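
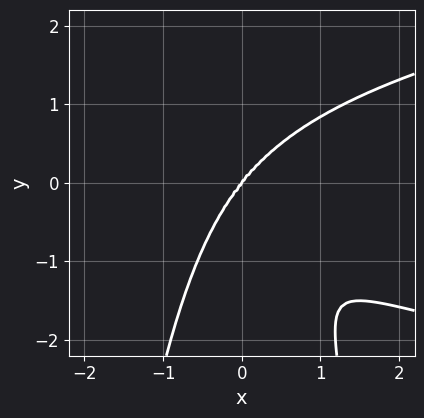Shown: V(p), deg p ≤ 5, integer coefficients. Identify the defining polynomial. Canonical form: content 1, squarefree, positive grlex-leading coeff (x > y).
deg p = 4. A generic line meets the curve in up to 4 points.
Reading off the gridlines: one y-axis crossing is at y = 0; one x-axis crossing is at x = 0.
Putting this together gives p.

2*x^2*y^2 - 2*x^3 + y^3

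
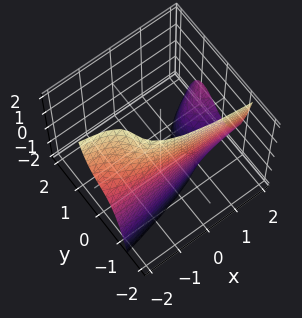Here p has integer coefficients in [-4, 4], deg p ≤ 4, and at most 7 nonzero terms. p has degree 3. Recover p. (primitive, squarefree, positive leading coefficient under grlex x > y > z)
First, degree: no degree-2 surface has this shape, so deg p = 3.
Next, against the integer gridlines: no x-intercept at any integer in the box; the surface avoids every integer z-axis point in the box.
Finally, the integer polynomial consistent with all of this is the stated p.

x*y^2 - 3*y^3 + x*y - x*z - 2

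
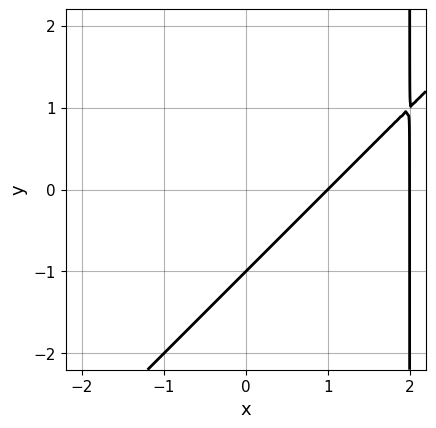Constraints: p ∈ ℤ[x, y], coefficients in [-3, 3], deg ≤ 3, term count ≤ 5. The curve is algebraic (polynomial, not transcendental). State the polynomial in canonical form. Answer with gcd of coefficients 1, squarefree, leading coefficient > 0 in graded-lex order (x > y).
(a) deg p = 2.
(b) From the visible intercepts: the x-axis gridline crossings are at x ∈ {1, 2}; it crosses the y-axis at the gridline y = -1.
(c) Fitting integer coefficients to these (and the overall shape) gives p.

x^2 - x*y - 3*x + 2*y + 2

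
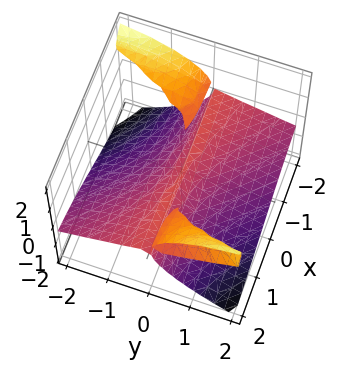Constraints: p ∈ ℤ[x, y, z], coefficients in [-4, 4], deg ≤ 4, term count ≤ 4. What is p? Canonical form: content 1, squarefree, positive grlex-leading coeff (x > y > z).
3*x*y*z - 3*z^3 - 2*y^2

First, I count 3 distinct pieces. They look like related sheets of one shape, so recover p as a whole.
Next, degree: a generic line meets the surface in up to 3 points, so deg p = 3.
Then, observable constraints: it crosses the y-axis at the gridline y = 0; the visible x-axis segment lies entirely on the surface.
Finally, matching integer coefficients to the picture gives p.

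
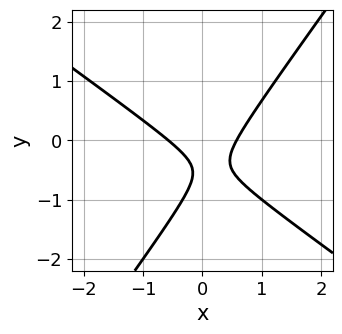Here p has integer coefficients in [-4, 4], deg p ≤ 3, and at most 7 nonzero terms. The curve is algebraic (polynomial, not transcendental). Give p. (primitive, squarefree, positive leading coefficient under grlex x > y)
3*x^2 + 2*x*y - 3*y^2 - 3*y - 1

1. Degree: no degree-1 curve has this shape, so deg p = 2.
2. Checking where it meets the axes: no y-intercept at any integer in the box.
3. Fitting integer coefficients to these (and the overall shape) gives p.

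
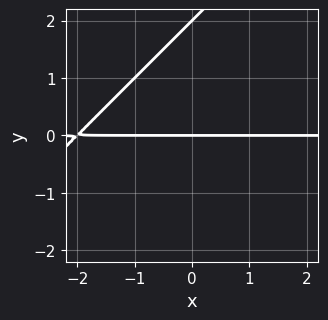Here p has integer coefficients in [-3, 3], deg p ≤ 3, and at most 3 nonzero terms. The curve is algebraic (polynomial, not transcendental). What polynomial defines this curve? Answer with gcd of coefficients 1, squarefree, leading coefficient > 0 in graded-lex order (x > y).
x*y - y^2 + 2*y

1. The degree is 2 — no degree-1 curve has this shape.
2. Against the integer gridlines: among the integer gridlines, it crosses the y-axis at y ∈ {0, 2}; the visible x-axis segment lies entirely on the curve.
3. Putting this together gives p.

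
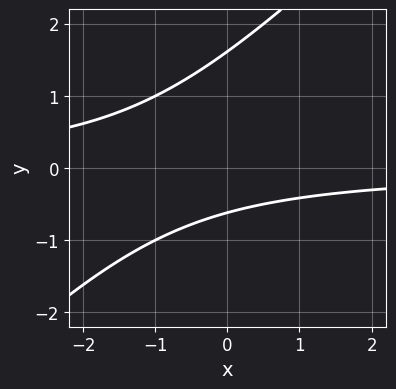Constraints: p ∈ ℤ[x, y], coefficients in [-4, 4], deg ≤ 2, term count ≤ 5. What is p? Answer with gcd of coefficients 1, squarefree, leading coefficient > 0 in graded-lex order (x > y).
x*y - y^2 + y + 1

Degree: no degree-1 curve has this shape, so deg p = 2.
Observable constraints: the curve avoids every integer x-axis point in the box.
These observations pin down the coefficients.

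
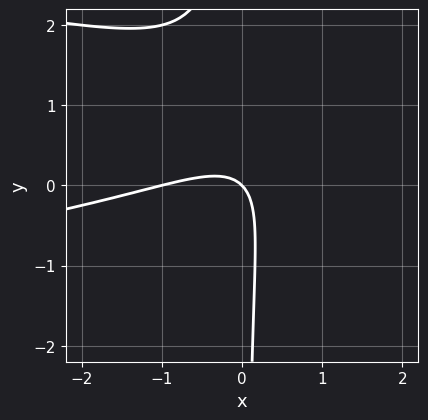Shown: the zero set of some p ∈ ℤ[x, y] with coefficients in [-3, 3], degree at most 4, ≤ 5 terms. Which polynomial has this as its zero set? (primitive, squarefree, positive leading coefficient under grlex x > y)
First, deg p = 3.
Next, from the visible intercepts: the x-axis gridline crossings are at x ∈ {-1, 0}; it meets the y-axis at y = 0 (among the integer gridlines).
Finally, solving for integer coefficients yields p as stated.

2*x*y^2 + x^2 - 3*x*y + x + y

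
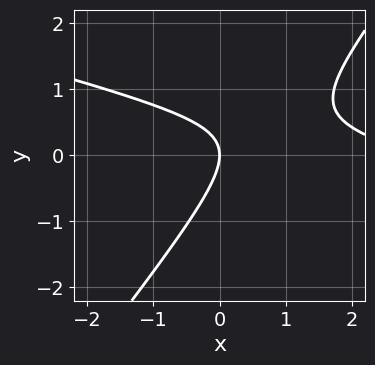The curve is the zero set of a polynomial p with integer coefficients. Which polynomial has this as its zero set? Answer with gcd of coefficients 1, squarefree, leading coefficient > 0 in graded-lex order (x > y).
(a) The degree is 2 — the shape is more complex than any degree-1 curve.
(b) Observable constraints: it meets the y-axis at y = 0 (among the integer gridlines); one x-axis crossing is at x = 0.
(c) Fitting integer coefficients to these (and the overall shape) gives p.

x^2 + 3*x*y - 3*y^2 - 3*x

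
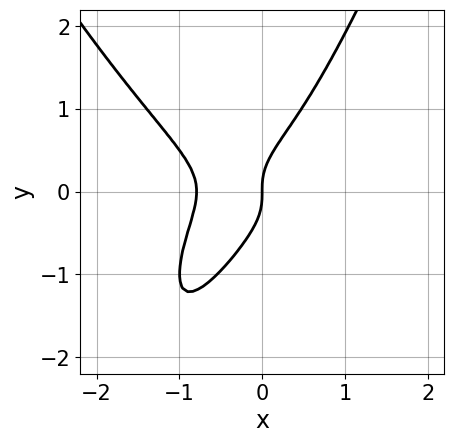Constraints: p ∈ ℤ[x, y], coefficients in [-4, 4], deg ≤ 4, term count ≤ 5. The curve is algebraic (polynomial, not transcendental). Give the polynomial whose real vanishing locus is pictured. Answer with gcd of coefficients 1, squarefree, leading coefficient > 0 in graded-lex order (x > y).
The degree is 4 — the shape is more complex than any degree-3 curve.
Checking where it meets the axes: it meets the x-axis at x = 0 (among the integer gridlines); it meets the y-axis at y = 0 (among the integer gridlines).
Putting this together gives p.

2*x^4 + 3*x*y^2 - 2*y^3 + x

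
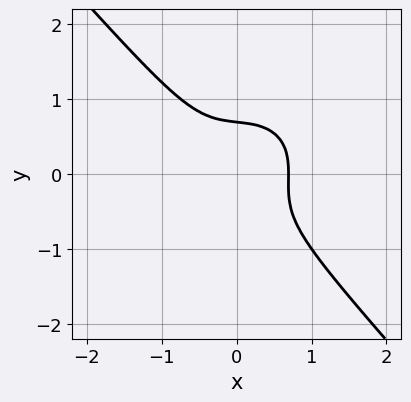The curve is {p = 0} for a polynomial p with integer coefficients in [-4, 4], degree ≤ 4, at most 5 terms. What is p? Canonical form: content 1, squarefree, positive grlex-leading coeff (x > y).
(a) Degree: the shape is more complex than any degree-2 curve, so deg p = 3.
(b) Putting this together gives p.

3*x^3 + x*y^2 + 3*y^3 - 1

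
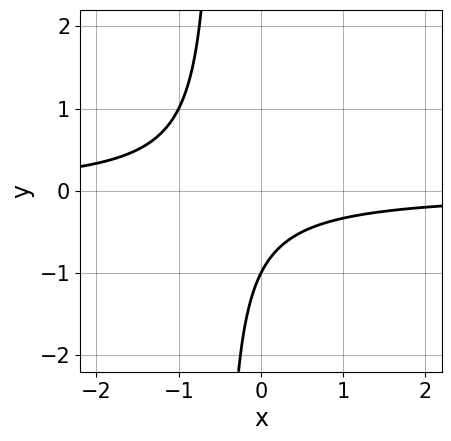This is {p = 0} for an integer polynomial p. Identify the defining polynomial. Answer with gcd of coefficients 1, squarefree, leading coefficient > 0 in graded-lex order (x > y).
First, the degree is 2 — no degree-1 curve has this shape.
Then, checking where it meets the axes: no x-intercept at any integer in the box; it crosses the y-axis at the gridline y = -1.
Finally, assembling these constraints gives the stated polynomial.

2*x*y + y + 1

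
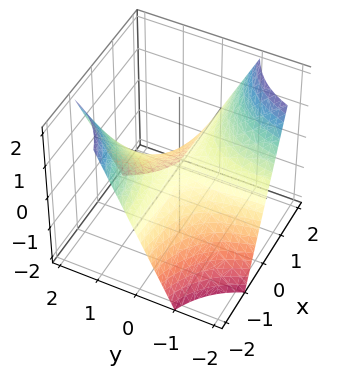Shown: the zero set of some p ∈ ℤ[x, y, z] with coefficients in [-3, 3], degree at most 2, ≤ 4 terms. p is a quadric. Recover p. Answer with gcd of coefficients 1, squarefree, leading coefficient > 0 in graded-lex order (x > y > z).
(a) The degree is 2 — a hyperbolic paraboloid; a quadric.
(b) Against the integer gridlines: every point of the y-axis in the box is on the surface; it crosses the z-axis at the gridline z = 0.
(c) Assembling these constraints gives the stated polynomial. Check: (-2, 0, 0) on the x-axis lies on the surface, and p(-2, 0, 0) = 0. ✓

x*y + z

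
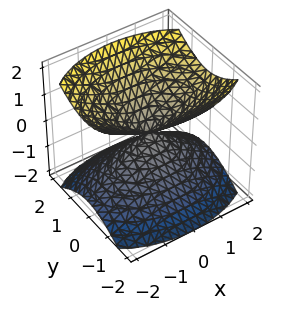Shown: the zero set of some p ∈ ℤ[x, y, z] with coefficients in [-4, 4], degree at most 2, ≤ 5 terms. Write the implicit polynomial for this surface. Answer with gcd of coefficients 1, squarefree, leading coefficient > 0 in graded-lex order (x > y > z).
The picture has 2 separate pieces. Treating them together as one polynomial.
deg p = 2. A double cone through the origin; a quadric.
Symmetries: the z ↦ −z reflection is a symmetry, so z appears only in even powers; mirror symmetry y ↦ −y ⇒ only even powers of y; mirror symmetry x ↦ −x ⇒ only even powers of x.
Observable constraints: one y-axis crossing is at y = 0; it crosses the x-axis at the gridline x = 0.
These observations pin down the coefficients.

x^2 + 2*y^2 - 2*z^2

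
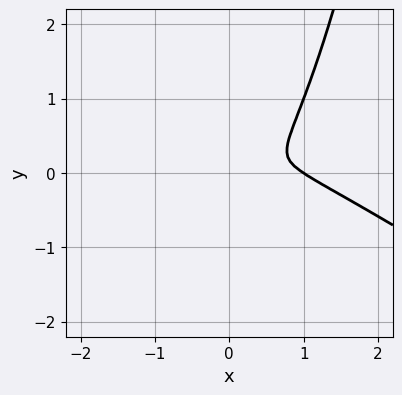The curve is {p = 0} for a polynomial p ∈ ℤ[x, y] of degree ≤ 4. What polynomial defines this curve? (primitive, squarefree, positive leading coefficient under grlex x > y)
2*x^3 + 3*x^2*y - 2*x^2 - 3*y^2

The degree is 3 — no degree-2 curve has this shape.
From the visible intercepts: it meets the x-axis at x = 1 (among the integer gridlines).
Matching integer coefficients to the picture gives p.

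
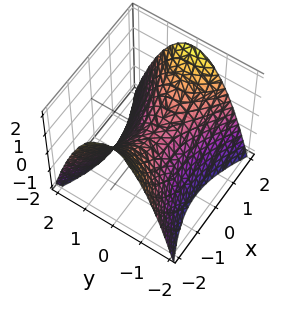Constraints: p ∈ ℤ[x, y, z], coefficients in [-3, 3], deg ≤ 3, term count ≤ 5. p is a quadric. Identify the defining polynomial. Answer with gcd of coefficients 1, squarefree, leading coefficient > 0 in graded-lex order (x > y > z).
x^2 - 2*y^2 - 2*z

1. The degree is 2 — a hyperbolic paraboloid; a quadric.
2. Symmetries: mirror symmetry x ↦ −x ⇒ only even powers of x; it's symmetric under y → −y, forcing even powers of y.
3. From the visible intercepts: it meets the y-axis at y = 0 (among the integer gridlines); one z-axis crossing is at z = 0; it crosses the x-axis at the gridline x = 0.
4. Solving for integer coefficients yields p as stated.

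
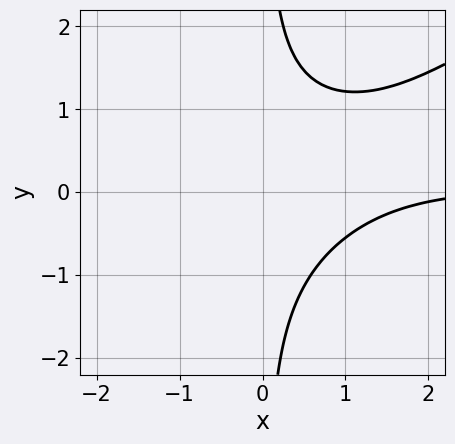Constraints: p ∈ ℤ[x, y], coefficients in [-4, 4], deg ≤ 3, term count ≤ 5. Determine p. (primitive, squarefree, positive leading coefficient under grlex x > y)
deg p = 3. No degree-2 curve has this shape.
Reading off the gridlines: the curve avoids every integer x-axis point in the box; no y-intercept at any integer in the box.
These observations pin down the coefficients.

2*x^2*y - 3*x*y^2 - x + 3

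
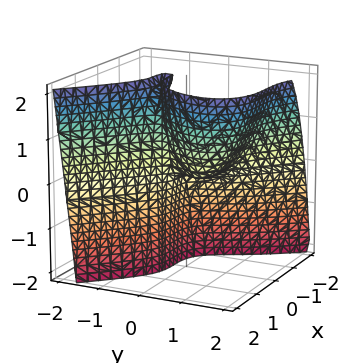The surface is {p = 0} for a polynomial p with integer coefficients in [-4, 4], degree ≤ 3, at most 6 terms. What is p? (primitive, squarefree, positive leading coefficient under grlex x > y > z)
1. deg p = 3.
2. From the axis intercepts and sections: it meets the x-axis at x = 0 (among the integer gridlines); it meets the y-axis at y = 0 (among the integer gridlines).
3. Solving for integer coefficients yields p as stated.

3*x^3 + 3*y^3 - 2*y^2 - 3*y*z - z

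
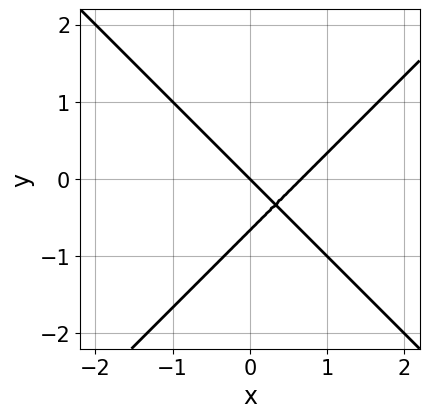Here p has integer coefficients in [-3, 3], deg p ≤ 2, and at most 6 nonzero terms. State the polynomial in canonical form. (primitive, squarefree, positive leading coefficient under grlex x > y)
3*x^2 - 3*y^2 - 2*x - 2*y

1. deg p = 2. No degree-1 curve has this shape.
2. Against the integer gridlines: one y-axis crossing is at y = 0; it meets the x-axis at x = 0 (among the integer gridlines).
3. Solving for integer coefficients yields p as stated.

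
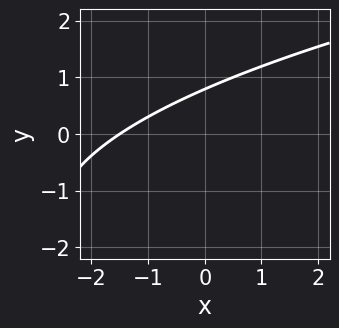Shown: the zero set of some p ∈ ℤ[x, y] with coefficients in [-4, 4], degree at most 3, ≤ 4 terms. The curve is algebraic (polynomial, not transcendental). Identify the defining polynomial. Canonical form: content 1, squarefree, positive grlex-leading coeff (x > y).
y^2 - 2*x + 3*y - 3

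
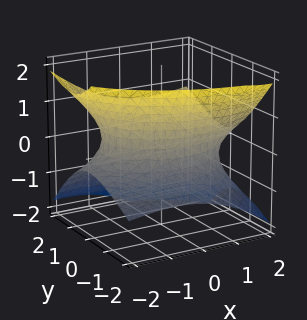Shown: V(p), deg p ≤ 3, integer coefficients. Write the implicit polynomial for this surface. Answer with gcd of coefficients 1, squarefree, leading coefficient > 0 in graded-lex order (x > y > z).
x^2 - 2*x*z + 2*y^2 - 2*y*z - 3*z^2 - 3

1. The degree is 2 — the shape is more complex than any degree-1 surface.
2. Checking where it meets the axes: no z-intercept at any integer in the box.
3. The integer polynomial consistent with all of this is the stated p.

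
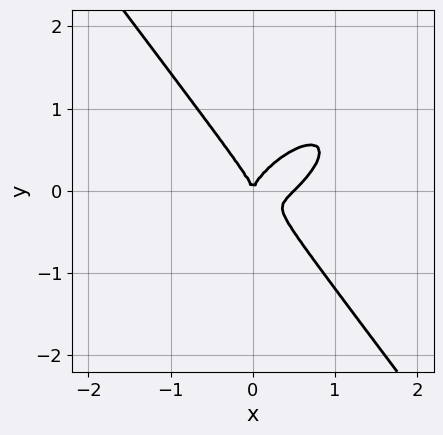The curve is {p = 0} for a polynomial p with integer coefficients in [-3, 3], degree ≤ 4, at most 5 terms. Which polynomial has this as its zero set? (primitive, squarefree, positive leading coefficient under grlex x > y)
2*x^3 - 2*x^2*y + 2*y^3 - x^2

Degree: a generic line meets the curve in up to 3 points, so deg p = 3.
Observable constraints: it crosses the y-axis at the gridline y = 0; it crosses the x-axis at the gridline x = 0.
The integer polynomial consistent with all of this is the stated p.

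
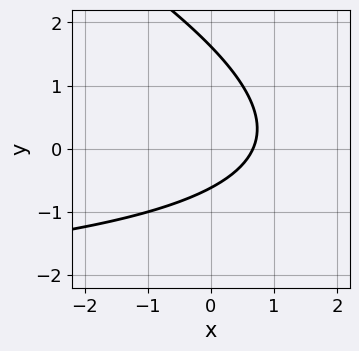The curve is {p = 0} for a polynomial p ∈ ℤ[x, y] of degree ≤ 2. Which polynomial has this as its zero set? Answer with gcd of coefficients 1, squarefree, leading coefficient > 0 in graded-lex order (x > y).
1. The degree is 2 — no degree-1 curve has this shape.
2. Putting this together gives p.

x*y + 2*y^2 + 3*x - 2*y - 2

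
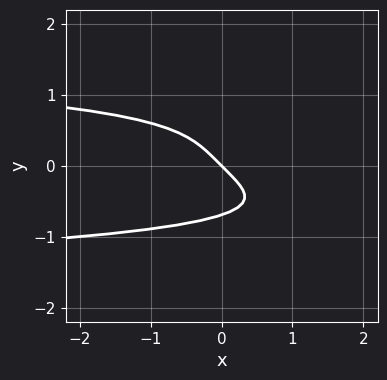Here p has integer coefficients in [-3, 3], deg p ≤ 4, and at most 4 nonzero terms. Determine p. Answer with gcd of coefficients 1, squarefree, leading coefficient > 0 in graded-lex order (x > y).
First, deg p = 4. A generic line meets the curve in up to 4 points.
Then, from the axis intercepts and sections: it meets the x-axis at x = 0 (among the integer gridlines); it crosses the y-axis at the gridline y = 0.
Finally, solving for integer coefficients yields p as stated.

3*y^4 + x + y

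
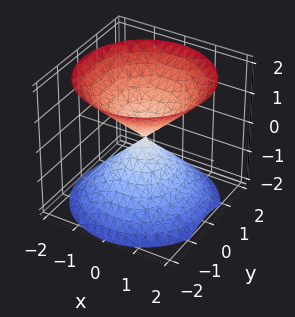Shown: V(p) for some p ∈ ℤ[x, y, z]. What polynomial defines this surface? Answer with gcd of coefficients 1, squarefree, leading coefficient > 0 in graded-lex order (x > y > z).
x^2 + y^2 - z^2

(a) There are 2 components.
(b) Degree: two nappes meeting at a single point; a quadric, so deg p = 2.
(c) Symmetries: mirror symmetry z ↦ −z ⇒ only even powers of z; rotational symmetry about the z-axis ⇒ p depends on x, y only through x² + y².
(d) Checking where it meets the axes: it crosses the z-axis at the gridline z = 0; it meets the x-axis at x = 0 (among the integer gridlines).
(e) Together with the visible shape, these determine p as stated.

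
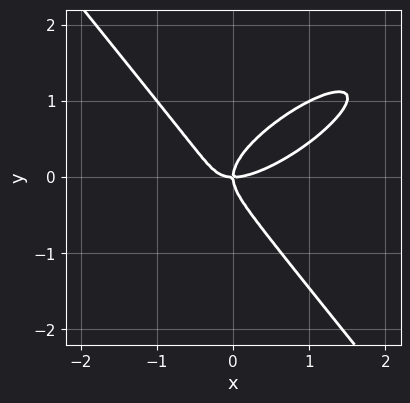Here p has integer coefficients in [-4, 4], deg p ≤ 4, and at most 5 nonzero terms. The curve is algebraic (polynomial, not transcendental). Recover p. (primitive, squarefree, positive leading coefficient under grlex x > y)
(a) The degree is 3 — no degree-2 curve has this shape.
(b) Observable constraints: one y-axis crossing is at y = 0; one x-axis crossing is at x = 0.
(c) Assembling these constraints gives the stated polynomial.

2*x^3 - 3*x^2*y + 3*y^3 - 2*x*y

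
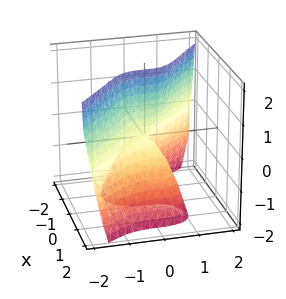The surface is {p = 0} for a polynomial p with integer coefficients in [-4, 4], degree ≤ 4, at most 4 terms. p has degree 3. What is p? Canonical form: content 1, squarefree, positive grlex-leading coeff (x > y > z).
The degree is 3 — no degree-2 surface has this shape.
From the visible intercepts: it meets the y-axis at y = 0 (among the integer gridlines); the visible z-axis segment lies entirely on the surface; it crosses the x-axis at the gridline x = 0.
These observations pin down the coefficients.

x^3 + y^3 + x*z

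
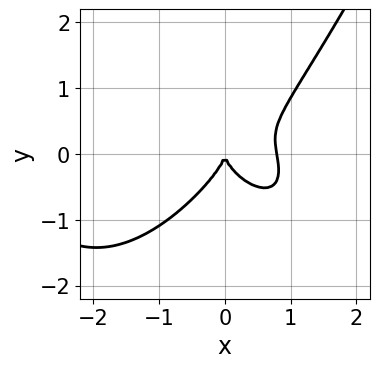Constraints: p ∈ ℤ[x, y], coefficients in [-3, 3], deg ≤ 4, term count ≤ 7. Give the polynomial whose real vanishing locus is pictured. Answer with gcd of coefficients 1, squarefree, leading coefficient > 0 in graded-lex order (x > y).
(a) Degree: a generic line meets the curve in up to 4 points, so deg p = 4.
(b) Observable constraints: it meets the y-axis at y = 0 (among the integer gridlines); it crosses the x-axis at the gridline x = 0.
(c) Fitting integer coefficients to these (and the overall shape) gives p.

x^4 + x^3*y + 3*x^3 - 3*y^3 - 3*x^2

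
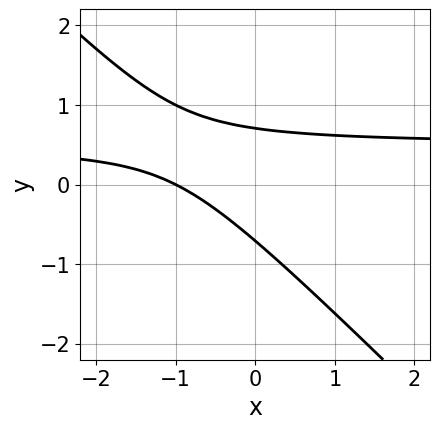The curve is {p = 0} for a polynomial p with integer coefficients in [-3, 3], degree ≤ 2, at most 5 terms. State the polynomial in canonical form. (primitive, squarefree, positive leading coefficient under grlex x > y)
1. Degree: the shape is more complex than any degree-1 curve, so deg p = 2.
2. Observable constraints: one x-axis crossing is at x = -1.
3. The integer polynomial consistent with all of this is the stated p.

2*x*y + 2*y^2 - x - 1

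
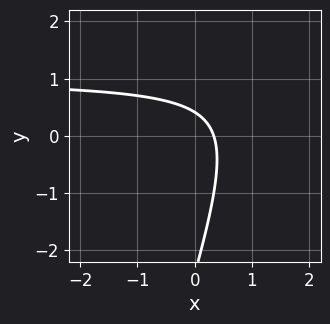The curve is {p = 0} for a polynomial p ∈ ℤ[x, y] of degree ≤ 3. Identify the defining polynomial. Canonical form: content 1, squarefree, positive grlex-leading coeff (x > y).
deg p = 2. The shape is more complex than any degree-1 curve.
Solving for integer coefficients yields p as stated.

3*x*y - y^2 - 3*x - 2*y + 1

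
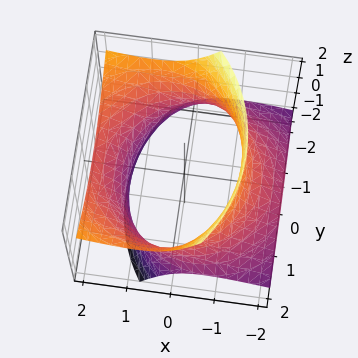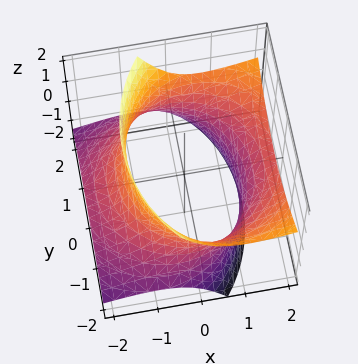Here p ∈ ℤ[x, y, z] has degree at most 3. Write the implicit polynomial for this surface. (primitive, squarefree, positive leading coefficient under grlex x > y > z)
x^2 - 2*x*z + y^2 - z^2 - 3

1. Degree: the shape is more complex than any degree-1 surface, so deg p = 2.
2. Observable constraints: the surface avoids every integer z-axis point in the box.
3. Putting this together gives p.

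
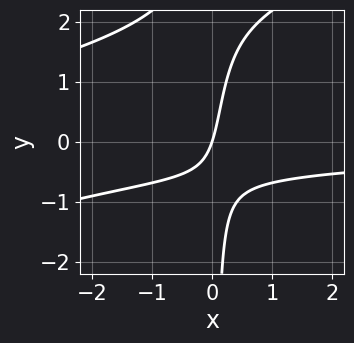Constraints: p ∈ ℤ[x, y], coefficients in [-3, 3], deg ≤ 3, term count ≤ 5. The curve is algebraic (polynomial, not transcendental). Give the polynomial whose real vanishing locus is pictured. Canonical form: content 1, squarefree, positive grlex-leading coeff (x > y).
1. The degree is 3 — no degree-2 curve has this shape.
2. From the axis intercepts and sections: it meets the y-axis at y = 0 (among the integer gridlines); one x-axis crossing is at x = 0.
3. Matching integer coefficients to the picture gives p.

x^2*y - 2*x*y^2 + 3*x*y + 3*x - y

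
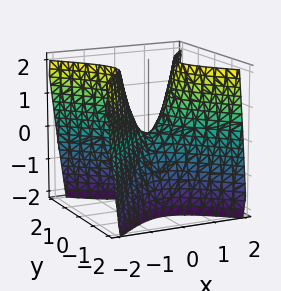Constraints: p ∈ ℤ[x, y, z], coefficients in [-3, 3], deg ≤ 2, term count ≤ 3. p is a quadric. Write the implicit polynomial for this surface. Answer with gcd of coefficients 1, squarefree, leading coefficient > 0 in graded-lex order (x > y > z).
2*x^2 - 2*y^2 - z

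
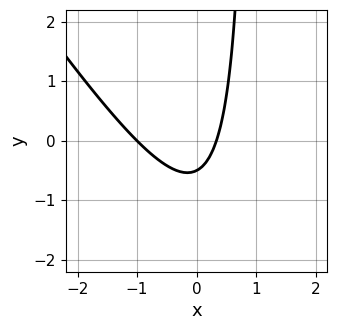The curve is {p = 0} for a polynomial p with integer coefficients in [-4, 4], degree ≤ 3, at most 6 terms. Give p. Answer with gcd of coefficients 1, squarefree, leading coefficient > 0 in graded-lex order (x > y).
Degree: a generic line meets the curve in up to 2 points, so deg p = 2.
Checking where it meets the axes: it crosses the x-axis at the gridline x = -1.
Matching integer coefficients to the picture gives p.

3*x^2 + 2*x*y + 2*x - 2*y - 1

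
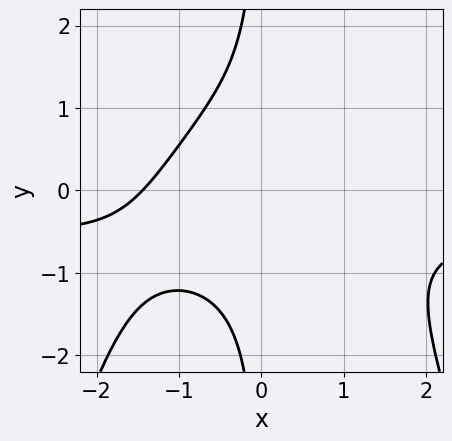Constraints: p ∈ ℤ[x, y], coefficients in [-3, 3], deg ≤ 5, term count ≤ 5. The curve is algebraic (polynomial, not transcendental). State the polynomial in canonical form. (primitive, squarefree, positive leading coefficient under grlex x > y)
First, degree: a generic line meets the curve in up to 4 points, so deg p = 4.
Next, against the integer gridlines: it misses every integer gridline on the y-axis.
Finally, solving for integer coefficients yields p as stated.

2*x^3*y + x^3 + 3*x*y^2 + 3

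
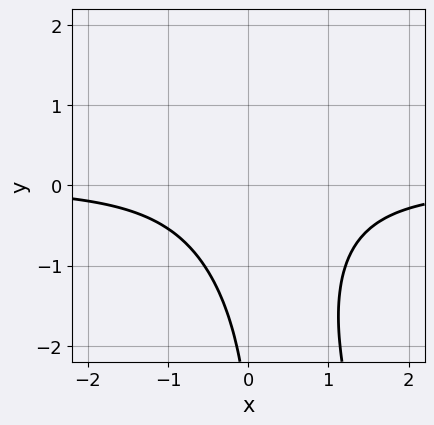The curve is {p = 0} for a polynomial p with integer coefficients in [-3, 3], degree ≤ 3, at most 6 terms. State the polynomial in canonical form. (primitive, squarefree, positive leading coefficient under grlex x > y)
3*x^2*y + x*y^2 - x*y + y + 3

1. Degree: a generic line meets the curve in up to 3 points, so deg p = 3.
2. Against the integer gridlines: it misses every integer gridline on the y-axis; the curve avoids every integer x-axis point in the box.
3. Fitting integer coefficients to these (and the overall shape) gives p.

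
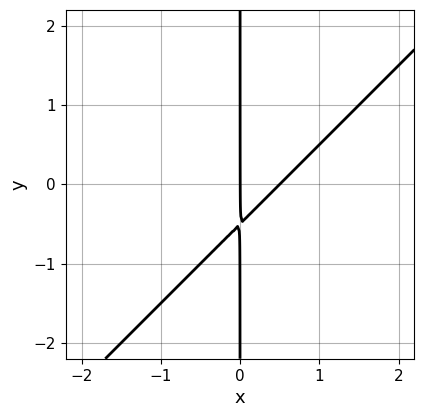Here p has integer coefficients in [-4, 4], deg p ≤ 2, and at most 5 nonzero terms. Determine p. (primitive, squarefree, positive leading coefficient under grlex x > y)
2*x^2 - 2*x*y - x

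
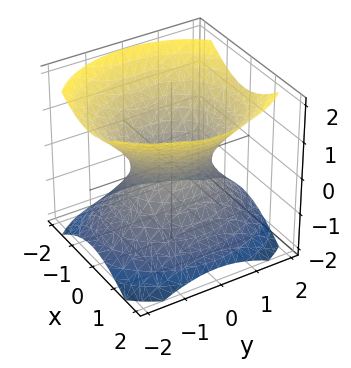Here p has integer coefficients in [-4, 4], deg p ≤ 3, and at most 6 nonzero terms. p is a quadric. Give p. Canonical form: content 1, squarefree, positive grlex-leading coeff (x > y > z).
3*x^2 + 2*y^2 - 3*z^2 - 2

(a) Degree: an hourglass — one-sheet hyperboloid; a quadric, so deg p = 2.
(b) Symmetries: it's symmetric under x → −x, forcing even powers of x; the y ↦ −y reflection is a symmetry, so y appears only in even powers; it's symmetric under z → −z, forcing even powers of z.
(c) From the axis intercepts and sections: the surface avoids every integer z-axis point in the box; among the integer gridlines, it crosses the y-axis at y ∈ {-1, 1}.
(d) Fitting integer coefficients to these (and the overall shape) gives p.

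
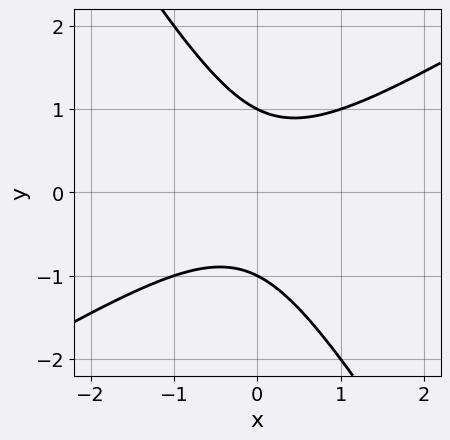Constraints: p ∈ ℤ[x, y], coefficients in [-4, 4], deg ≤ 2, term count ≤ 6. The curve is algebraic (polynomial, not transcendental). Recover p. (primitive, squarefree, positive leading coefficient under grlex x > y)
x^2 - x*y - y^2 + 1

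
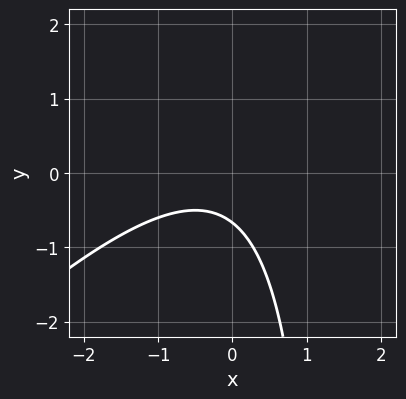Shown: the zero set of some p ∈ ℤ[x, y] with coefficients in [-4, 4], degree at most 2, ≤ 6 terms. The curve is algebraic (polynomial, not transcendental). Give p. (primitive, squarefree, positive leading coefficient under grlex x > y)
2*x^2 - 2*x*y + x + 3*y + 2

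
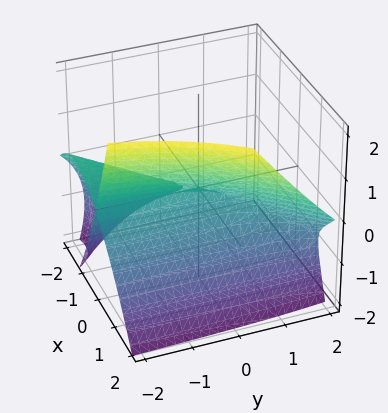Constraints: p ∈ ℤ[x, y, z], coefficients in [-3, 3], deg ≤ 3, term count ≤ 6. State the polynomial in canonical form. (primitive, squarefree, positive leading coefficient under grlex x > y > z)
1. Degree: no degree-2 surface has this shape, so deg p = 3.
2. Reading off the gridlines: it meets the x-axis at x = 0 (among the integer gridlines); the visible y-axis segment lies entirely on the surface.
3. These observations pin down the coefficients.

2*x^3 - 2*x^2*y - 2*x*y*z - 3*z^2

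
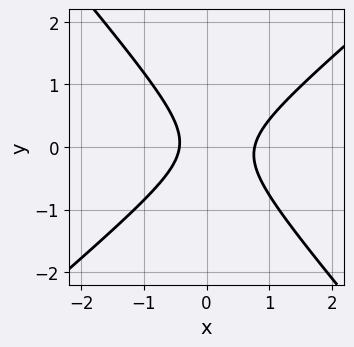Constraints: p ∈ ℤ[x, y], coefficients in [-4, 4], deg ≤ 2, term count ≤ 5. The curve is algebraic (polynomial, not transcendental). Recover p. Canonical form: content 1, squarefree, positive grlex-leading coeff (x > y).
First, the degree is 2 — the shape is more complex than any degree-1 curve.
Then, checking where it meets the axes: the curve avoids every integer y-axis point in the box.
Finally, solving for integer coefficients yields p as stated.

3*x^2 - x*y - 3*y^2 - x - 1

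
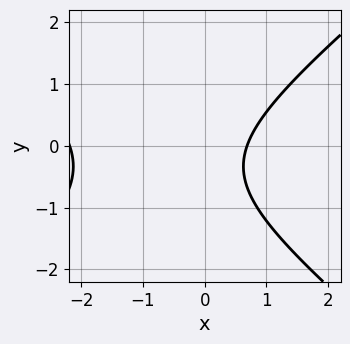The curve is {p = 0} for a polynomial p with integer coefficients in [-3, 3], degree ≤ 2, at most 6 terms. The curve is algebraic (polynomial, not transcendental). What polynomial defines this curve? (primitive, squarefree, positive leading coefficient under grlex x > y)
2*x^2 - 3*y^2 + 3*x - 2*y - 3

(a) Degree: no degree-1 curve has this shape, so deg p = 2.
(b) Against the integer gridlines: no y-intercept at any integer in the box.
(c) Putting this together gives p.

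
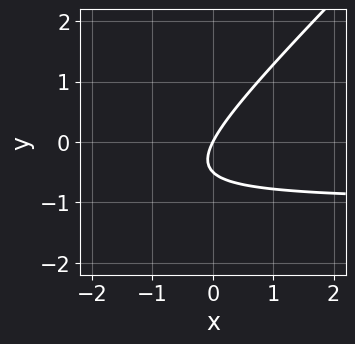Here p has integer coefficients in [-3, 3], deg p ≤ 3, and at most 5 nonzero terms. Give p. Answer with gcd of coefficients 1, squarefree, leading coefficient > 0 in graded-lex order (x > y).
First, degree: the shape is more complex than any degree-1 curve, so deg p = 2.
Next, from the visible intercepts: one y-axis crossing is at y = 0; it meets the x-axis at x = 0 (among the integer gridlines).
Finally, solving for integer coefficients yields p as stated.

2*x*y - 2*y^2 + 2*x - y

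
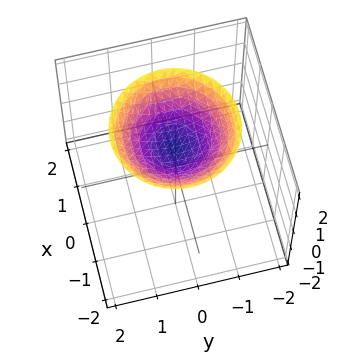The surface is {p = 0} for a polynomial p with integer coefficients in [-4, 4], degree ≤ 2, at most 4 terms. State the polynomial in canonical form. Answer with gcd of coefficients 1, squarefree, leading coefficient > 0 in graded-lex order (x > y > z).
x^2 + y^2 - 2*z + 2

deg p = 2. A generic line meets the surface in up to 2 points.
By symmetry, every cross-section ⟂ z is a circle, so x, y appear only via x² + y².
Against the integer gridlines: the surface avoids every integer x-axis point in the box; a circular section at z = 2 has radius between 1 and 2; one z-axis crossing is at z = 1.
The integer polynomial consistent with all of this is the stated p.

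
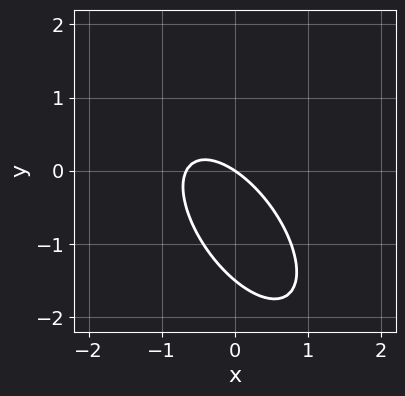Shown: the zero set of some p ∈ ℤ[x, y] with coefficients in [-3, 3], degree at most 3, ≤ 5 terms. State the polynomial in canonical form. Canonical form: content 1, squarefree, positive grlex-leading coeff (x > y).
3*x^2 + 3*x*y + 2*y^2 + 2*x + 3*y

(a) Degree: a generic line meets the curve in up to 2 points, so deg p = 2.
(b) Checking where it meets the axes: it meets the y-axis at y = 0 (among the integer gridlines); one x-axis crossing is at x = 0.
(c) Putting this together gives p.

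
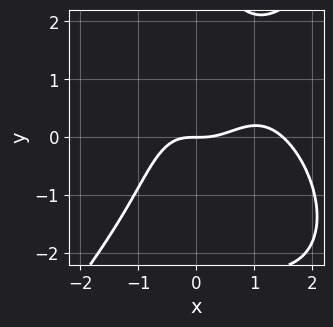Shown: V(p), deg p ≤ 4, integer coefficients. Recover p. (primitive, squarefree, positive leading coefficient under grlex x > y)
(a) Degree: the shape is more complex than any degree-3 curve, so deg p = 4.
(b) From the axis intercepts and sections: it meets the x-axis at x = 0 (among the integer gridlines); one y-axis crossing is at y = 0.
(c) Fitting integer coefficients to these (and the overall shape) gives p.

2*x^4 - x*y^3 - 3*x^3 + 2*x^2*y + 3*y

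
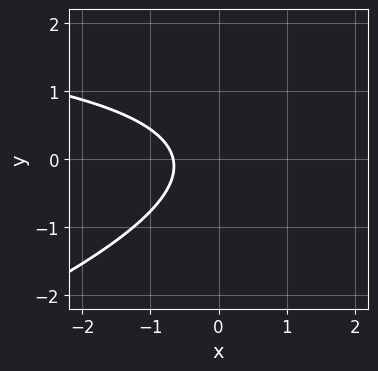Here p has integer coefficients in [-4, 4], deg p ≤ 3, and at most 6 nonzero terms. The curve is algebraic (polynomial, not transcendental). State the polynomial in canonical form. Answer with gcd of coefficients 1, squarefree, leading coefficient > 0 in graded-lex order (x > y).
First, degree: a generic line meets the curve in up to 2 points, so deg p = 2.
Next, checking where it meets the axes: it misses every integer gridline on the y-axis.
Finally, assembling these constraints gives the stated polynomial.

x*y - 3*y^2 - 3*x - 2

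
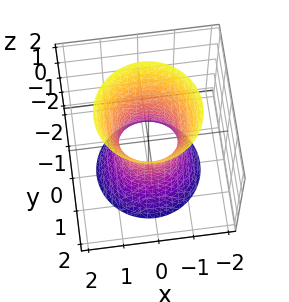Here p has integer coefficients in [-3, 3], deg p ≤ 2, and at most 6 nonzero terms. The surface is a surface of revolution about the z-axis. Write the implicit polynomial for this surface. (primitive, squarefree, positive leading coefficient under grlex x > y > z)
3*x^2 + 3*y^2 - z^2 - 2

First, degree: no degree-1 surface has this shape, so deg p = 2.
Then, symmetries: the z-axis is an axis of rotation, so x and y enter only as x² + y².
Next, checking where it meets the axes: a circular section at z = -2 has radius between 1 and 2; no z-intercept at any integer in the box.
Finally, the integer polynomial consistent with all of this is the stated p.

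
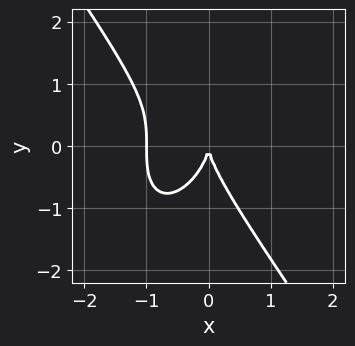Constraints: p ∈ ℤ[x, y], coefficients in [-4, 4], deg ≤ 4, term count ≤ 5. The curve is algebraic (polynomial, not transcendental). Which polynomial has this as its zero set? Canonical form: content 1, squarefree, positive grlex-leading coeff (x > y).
3*x^3 + y^3 + 3*x^2

(a) Degree: the shape is more complex than any degree-2 curve, so deg p = 3.
(b) Against the integer gridlines: it crosses the y-axis at the gridline y = 0; among the integer gridlines, it crosses the x-axis at x ∈ {-1, 0}.
(c) Putting this together gives p.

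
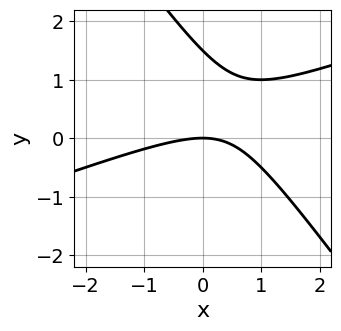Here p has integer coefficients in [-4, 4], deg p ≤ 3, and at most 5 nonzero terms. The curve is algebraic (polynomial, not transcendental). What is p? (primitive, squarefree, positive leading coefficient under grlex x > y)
First, degree: a generic line meets the curve in up to 2 points, so deg p = 2.
Then, observable constraints: one x-axis crossing is at x = 0; one y-axis crossing is at y = 0.
Finally, these observations pin down the coefficients.

x^2 - 2*x*y - 2*y^2 + 3*y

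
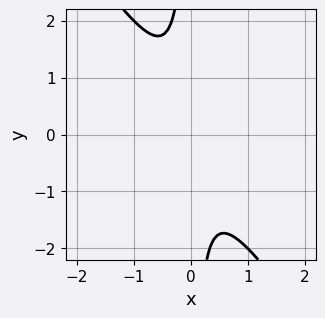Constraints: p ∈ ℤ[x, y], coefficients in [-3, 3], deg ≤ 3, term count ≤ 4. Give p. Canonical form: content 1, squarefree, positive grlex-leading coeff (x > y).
3*x^2 + 2*x*y + 1

1. Degree: no degree-1 curve has this shape, so deg p = 2.
2. Checking where it meets the axes: the curve avoids every integer x-axis point in the box; no y-intercept at any integer in the box.
3. The integer polynomial consistent with all of this is the stated p.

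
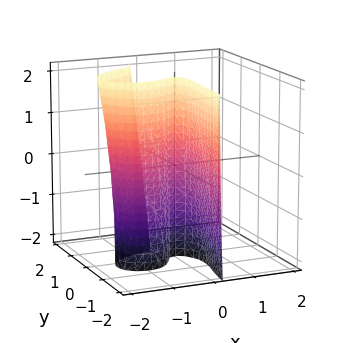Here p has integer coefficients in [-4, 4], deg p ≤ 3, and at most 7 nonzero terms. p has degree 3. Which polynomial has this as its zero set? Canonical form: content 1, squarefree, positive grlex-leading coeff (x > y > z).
Degree: the shape is more complex than any degree-2 surface, so deg p = 3.
From the visible intercepts: it crosses the y-axis at the gridline y = 0; every point of the z-axis in the box is on the surface.
The integer polynomial consistent with all of this is the stated p.

2*x^3 + 3*x*y^2 - x*y*z + 3*x^2 + y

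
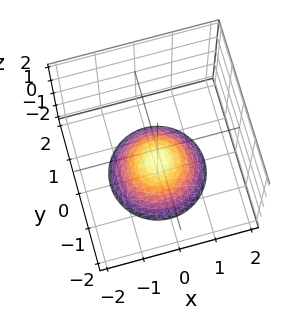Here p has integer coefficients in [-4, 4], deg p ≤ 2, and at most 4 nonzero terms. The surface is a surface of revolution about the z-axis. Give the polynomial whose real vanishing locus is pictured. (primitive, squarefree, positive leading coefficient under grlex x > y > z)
2*x^2 + 2*y^2 + 3*z + 3

deg p = 2. No degree-1 surface has this shape.
By symmetry, the z-axis is an axis of rotation, so x and y enter only as x² + y².
From the visible intercepts: one z-axis crossing is at z = -1; it misses every integer gridline on the y-axis; a circular section at z = -2 has radius between 1 and 2; it misses every integer gridline on the x-axis.
Solving for integer coefficients yields p as stated.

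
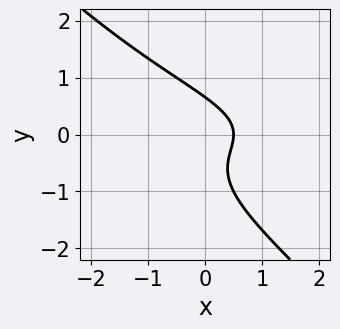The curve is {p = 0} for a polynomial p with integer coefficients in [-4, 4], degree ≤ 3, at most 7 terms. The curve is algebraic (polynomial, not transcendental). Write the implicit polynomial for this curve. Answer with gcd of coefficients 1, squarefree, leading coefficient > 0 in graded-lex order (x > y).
2*x*y^2 + 2*y^3 + y^2 + 2*x - 1

(a) deg p = 3.
(b) Solving for integer coefficients yields p as stated.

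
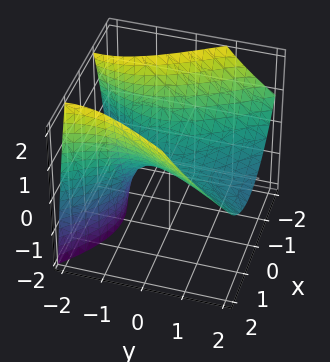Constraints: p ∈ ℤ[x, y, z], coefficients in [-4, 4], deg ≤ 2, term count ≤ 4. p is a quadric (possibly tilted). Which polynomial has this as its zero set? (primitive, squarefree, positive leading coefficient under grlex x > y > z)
1. Degree: no degree-1 surface has this shape, so deg p = 2.
2. Observable constraints: one x-axis crossing is at x = 0; it meets the y-axis at y = 0 (among the integer gridlines); it crosses the z-axis at the gridline z = 0.
3. Together with the visible shape, these determine p as stated.

2*x^2 - y^2 - 2*y*z - 3*z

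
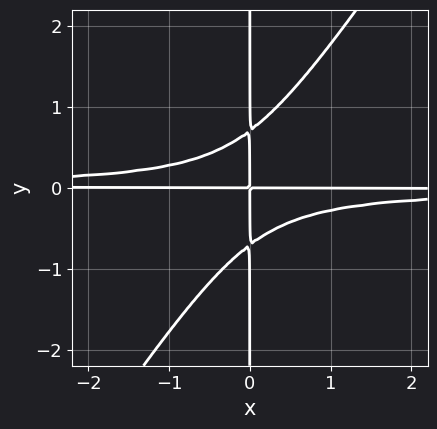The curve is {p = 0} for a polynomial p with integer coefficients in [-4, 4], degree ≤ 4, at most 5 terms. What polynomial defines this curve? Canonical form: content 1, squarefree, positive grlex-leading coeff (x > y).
First, deg p = 4. A generic line meets the curve in up to 4 points.
Then, reading off the gridlines: the visible x-axis segment lies entirely on the curve; every point of the y-axis in the box is on the curve.
Finally, together with the visible shape, these determine p as stated.

3*x^2*y^2 - 2*x*y^3 + x*y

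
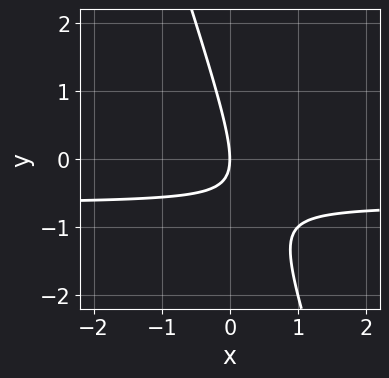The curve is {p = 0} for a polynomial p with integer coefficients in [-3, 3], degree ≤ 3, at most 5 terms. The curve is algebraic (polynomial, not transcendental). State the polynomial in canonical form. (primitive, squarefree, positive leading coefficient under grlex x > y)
3*x*y + y^2 + 2*x

First, deg p = 2. No degree-1 curve has this shape.
Then, observable constraints: it crosses the y-axis at the gridline y = 0; it crosses the x-axis at the gridline x = 0.
Finally, solving for integer coefficients yields p as stated.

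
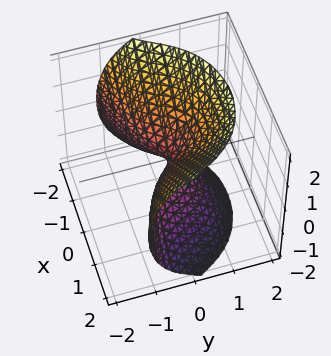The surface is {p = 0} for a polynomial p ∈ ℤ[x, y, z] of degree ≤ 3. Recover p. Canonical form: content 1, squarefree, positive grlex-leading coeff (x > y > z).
x^2*y + 2*y^3 + 2*x^2 - 2*z^2 + y

1. The degree is 3 — the shape is more complex than any degree-2 surface.
2. Observable constraints: it meets the y-axis at y = 0 (among the integer gridlines); it crosses the z-axis at the gridline z = 0; it crosses the x-axis at the gridline x = 0.
3. Assembling these constraints gives the stated polynomial.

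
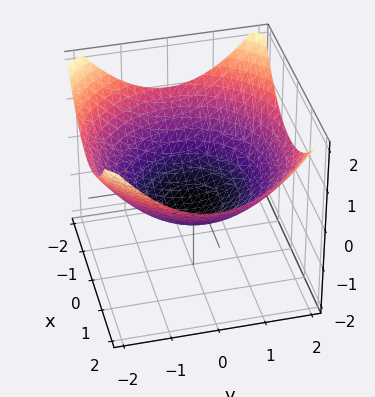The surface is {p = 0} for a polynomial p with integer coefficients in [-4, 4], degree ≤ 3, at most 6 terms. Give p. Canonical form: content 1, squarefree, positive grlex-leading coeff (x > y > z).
x^2 + y^2 - 3*z - 2

First, degree: the shape is more complex than any degree-1 surface, so deg p = 2.
Next, symmetries: every cross-section ⟂ z is a circle, so x, y appear only via x² + y².
Then, checking where it meets the axes: a circular section at z = 0 has radius between 1 and 2.
Finally, putting this together gives p.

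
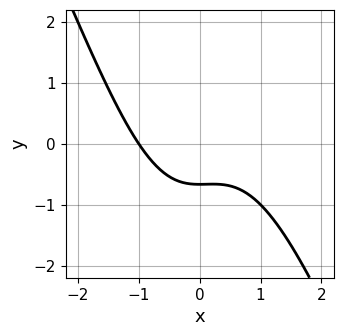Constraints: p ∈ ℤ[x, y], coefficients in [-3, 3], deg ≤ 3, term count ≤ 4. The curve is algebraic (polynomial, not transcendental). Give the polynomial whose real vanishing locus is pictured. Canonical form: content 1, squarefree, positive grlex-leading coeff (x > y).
2*x^3 + x^2*y + 3*y + 2

Degree: a generic line meets the curve in up to 3 points, so deg p = 3.
Against the integer gridlines: it crosses the x-axis at the gridline x = -1.
Together with the visible shape, these determine p as stated.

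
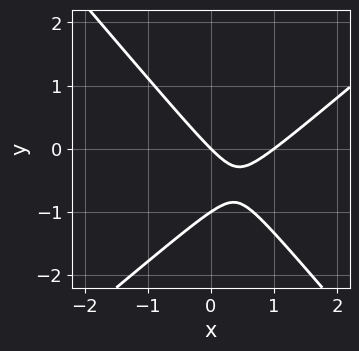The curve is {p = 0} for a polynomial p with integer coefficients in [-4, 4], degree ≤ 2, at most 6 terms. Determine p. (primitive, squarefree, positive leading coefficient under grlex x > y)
3*x^2 - x*y - 3*y^2 - 3*x - 3*y

Degree: no degree-1 curve has this shape, so deg p = 2.
From the axis intercepts and sections: among the integer gridlines, it crosses the y-axis at y ∈ {-1, 0}; the x-axis gridline crossings are at x ∈ {0, 1}.
The integer polynomial consistent with all of this is the stated p.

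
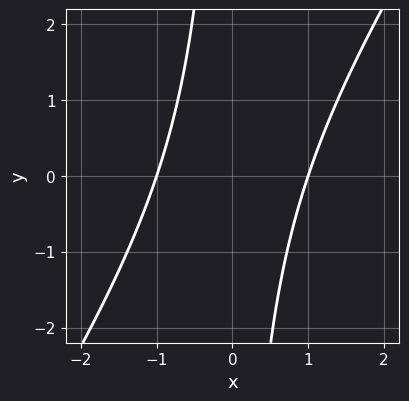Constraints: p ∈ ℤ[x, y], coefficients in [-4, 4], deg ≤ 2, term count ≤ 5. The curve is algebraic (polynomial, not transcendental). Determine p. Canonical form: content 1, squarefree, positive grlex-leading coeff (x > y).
3*x^2 - 2*x*y - 3

1. The degree is 2 — no degree-1 curve has this shape.
2. Observable constraints: the x-axis gridline crossings are at x ∈ {-1, 1}; it misses every integer gridline on the y-axis.
3. Together with the visible shape, these determine p as stated.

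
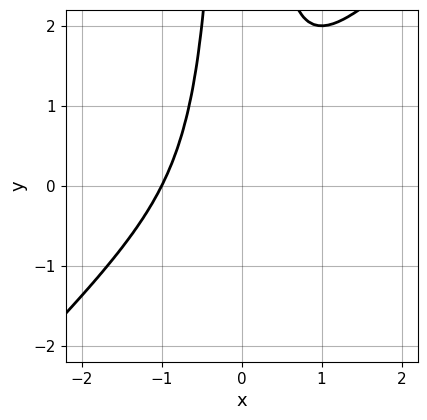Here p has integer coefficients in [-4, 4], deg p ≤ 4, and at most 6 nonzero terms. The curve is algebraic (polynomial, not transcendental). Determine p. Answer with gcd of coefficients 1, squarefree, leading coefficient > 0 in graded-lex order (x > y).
2*x^3 - 2*x^2*y + x^2 + 1

1. The degree is 3 — a generic line meets the curve in up to 3 points.
2. Reading off the gridlines: the curve avoids every integer y-axis point in the box; it crosses the x-axis at the gridline x = -1.
3. The integer polynomial consistent with all of this is the stated p.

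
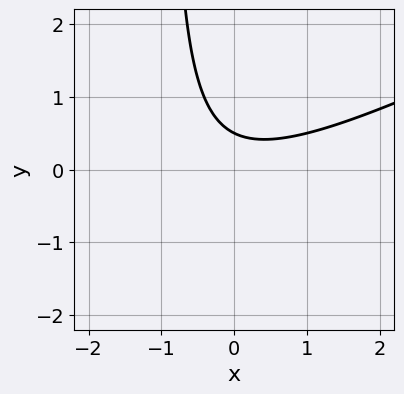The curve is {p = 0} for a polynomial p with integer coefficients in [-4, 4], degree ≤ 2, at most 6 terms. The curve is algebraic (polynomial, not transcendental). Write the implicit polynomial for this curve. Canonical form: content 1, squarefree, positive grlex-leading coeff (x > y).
First, deg p = 2. A generic line meets the curve in up to 2 points.
Then, observable constraints: the curve avoids every integer x-axis point in the box.
Finally, solving for integer coefficients yields p as stated.

x^2 - 2*x*y - 2*y + 1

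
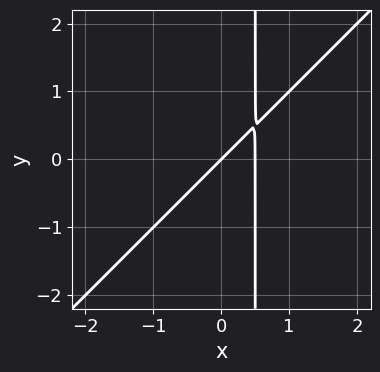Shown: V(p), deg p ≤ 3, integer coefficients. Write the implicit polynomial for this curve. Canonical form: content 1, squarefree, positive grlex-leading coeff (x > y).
2*x^2 - 2*x*y - x + y

deg p = 2.
From the visible intercepts: it meets the y-axis at y = 0 (among the integer gridlines); it meets the x-axis at x = 0 (among the integer gridlines).
Fitting integer coefficients to these (and the overall shape) gives p.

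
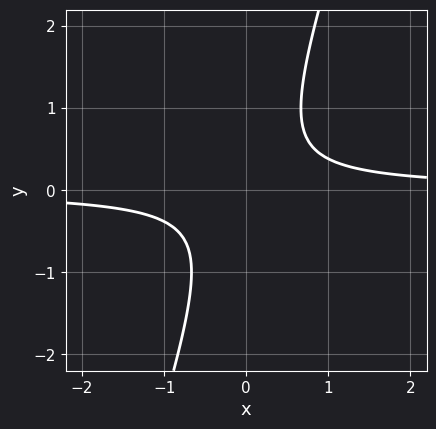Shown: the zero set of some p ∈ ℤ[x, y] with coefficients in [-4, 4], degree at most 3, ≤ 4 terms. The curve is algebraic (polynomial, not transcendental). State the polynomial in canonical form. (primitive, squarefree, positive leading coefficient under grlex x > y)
First, degree: no degree-1 curve has this shape, so deg p = 2.
Then, reading off the gridlines: it misses every integer gridline on the x-axis; no y-intercept at any integer in the box.
Finally, the integer polynomial consistent with all of this is the stated p.

3*x*y - y^2 - 1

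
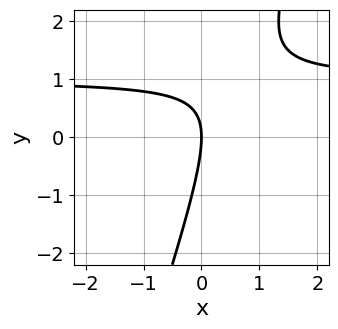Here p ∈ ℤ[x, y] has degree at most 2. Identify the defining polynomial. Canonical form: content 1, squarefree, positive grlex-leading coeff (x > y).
First, deg p = 2. A generic line meets the curve in up to 2 points.
Next, from the visible intercepts: it meets the x-axis at x = 0 (among the integer gridlines); it crosses the y-axis at the gridline y = 0.
Finally, matching integer coefficients to the picture gives p.

3*x*y - y^2 - 3*x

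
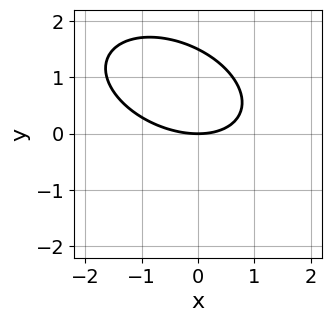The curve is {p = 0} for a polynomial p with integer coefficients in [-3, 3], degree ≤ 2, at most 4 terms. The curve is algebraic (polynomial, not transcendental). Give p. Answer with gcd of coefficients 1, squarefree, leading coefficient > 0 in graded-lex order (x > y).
(a) deg p = 2. A generic line meets the curve in up to 2 points.
(b) Checking where it meets the axes: one y-axis crossing is at y = 0; one x-axis crossing is at x = 0.
(c) Matching integer coefficients to the picture gives p.

x^2 + x*y + 2*y^2 - 3*y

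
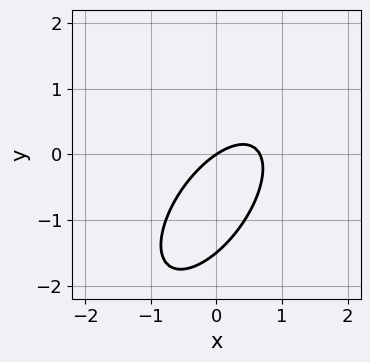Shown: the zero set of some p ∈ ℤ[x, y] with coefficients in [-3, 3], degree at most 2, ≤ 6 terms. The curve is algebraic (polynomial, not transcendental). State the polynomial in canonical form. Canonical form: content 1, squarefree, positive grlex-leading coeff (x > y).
3*x^2 - 3*x*y + 2*y^2 - 2*x + 3*y

(a) The degree is 2 — no degree-1 curve has this shape.
(b) Observable constraints: one y-axis crossing is at y = 0; it meets the x-axis at x = 0 (among the integer gridlines).
(c) Matching integer coefficients to the picture gives p.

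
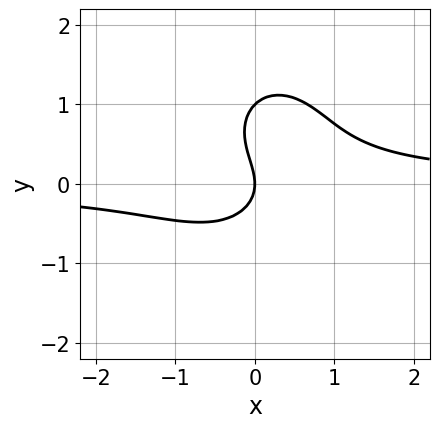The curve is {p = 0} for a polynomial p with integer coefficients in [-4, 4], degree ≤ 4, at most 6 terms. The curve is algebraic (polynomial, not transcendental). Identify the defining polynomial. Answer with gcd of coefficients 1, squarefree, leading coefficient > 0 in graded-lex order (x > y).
3*x^2*y + 2*y^3 - 2*y^2 - 2*x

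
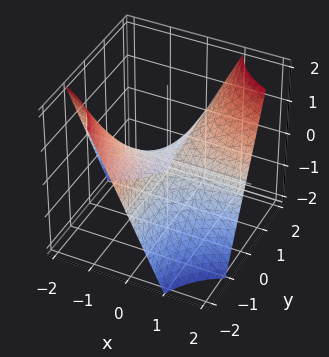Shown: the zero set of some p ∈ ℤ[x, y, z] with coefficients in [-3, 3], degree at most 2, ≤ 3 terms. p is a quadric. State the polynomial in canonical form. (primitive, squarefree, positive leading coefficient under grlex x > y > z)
x*y - z

First, degree: a saddle surface; a quadric, so deg p = 2.
Next, from the axis intercepts and sections: the visible x-axis segment lies entirely on the surface; every point of the y-axis in the box is on the surface.
Finally, matching integer coefficients to the picture gives p.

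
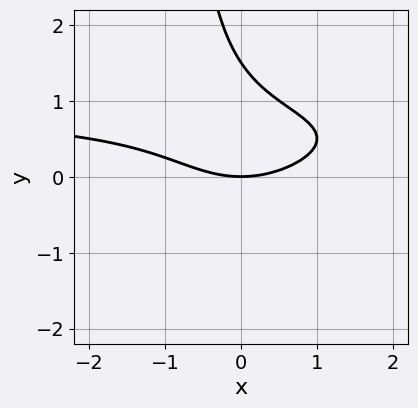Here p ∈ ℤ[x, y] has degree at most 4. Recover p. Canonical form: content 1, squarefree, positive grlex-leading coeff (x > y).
x^2*y - 2*x*y^2 - x^2 - 2*y^2 + 3*y

1. Degree: a generic line meets the curve in up to 3 points, so deg p = 3.
2. Reading off the gridlines: it crosses the x-axis at the gridline x = 0; one y-axis crossing is at y = 0.
3. The integer polynomial consistent with all of this is the stated p.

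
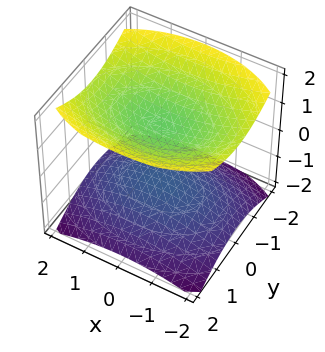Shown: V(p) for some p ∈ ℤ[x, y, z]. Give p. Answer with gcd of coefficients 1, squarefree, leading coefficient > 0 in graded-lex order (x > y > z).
x^2 + 2*y^2 - 3*z^2 + 3

1. There are 2 components. Treating them together as one polynomial.
2. deg p = 2. Two separate bowl-shaped sheets opening away from each other; a quadric.
3. Symmetries: it's symmetric under z → −z, forcing even powers of z; it's symmetric under x → −x, forcing even powers of x; mirror symmetry y ↦ −y ⇒ only even powers of y.
4. Reading off the gridlines: the z-axis gridline crossings are at z ∈ {-1, 1}; it misses every integer gridline on the x-axis; no y-intercept at any integer in the box.
5. These observations pin down the coefficients.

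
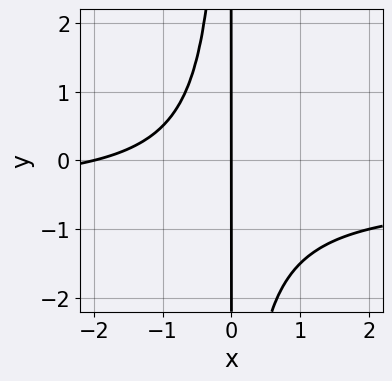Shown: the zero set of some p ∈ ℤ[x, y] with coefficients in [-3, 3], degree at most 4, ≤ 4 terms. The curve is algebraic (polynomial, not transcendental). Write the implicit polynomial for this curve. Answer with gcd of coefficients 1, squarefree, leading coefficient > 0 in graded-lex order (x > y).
2*x^2*y + x^2 + 2*x

(a) The degree is 3 — the shape is more complex than any degree-2 curve.
(b) Against the integer gridlines: every point of the y-axis in the box is on the curve; among the integer gridlines, it crosses the x-axis at x ∈ {-2, 0}.
(c) Assembling these constraints gives the stated polynomial.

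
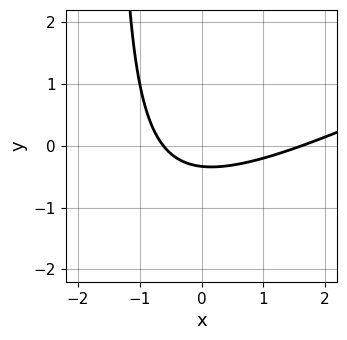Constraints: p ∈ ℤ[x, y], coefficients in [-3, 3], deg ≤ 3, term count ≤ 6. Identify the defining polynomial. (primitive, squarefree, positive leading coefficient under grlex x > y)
x^2 - 2*x*y - x - 3*y - 1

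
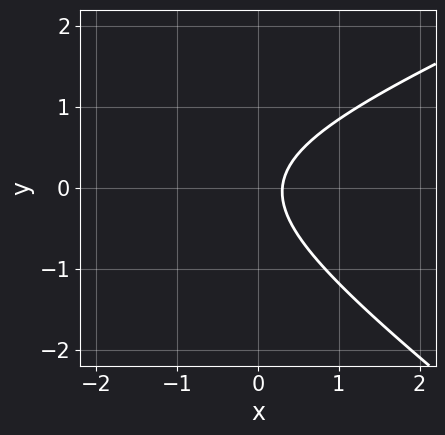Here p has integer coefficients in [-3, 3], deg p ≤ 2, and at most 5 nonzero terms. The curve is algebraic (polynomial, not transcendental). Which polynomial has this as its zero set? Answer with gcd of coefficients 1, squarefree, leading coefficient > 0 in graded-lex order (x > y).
The degree is 2 — the shape is more complex than any degree-1 curve.
From the axis intercepts and sections: no y-intercept at any integer in the box.
Fitting integer coefficients to these (and the overall shape) gives p.

x^2 - x*y - 3*y^2 + 3*x - 1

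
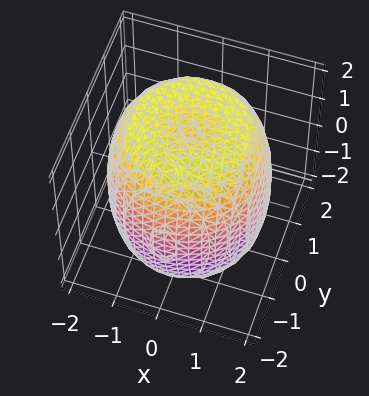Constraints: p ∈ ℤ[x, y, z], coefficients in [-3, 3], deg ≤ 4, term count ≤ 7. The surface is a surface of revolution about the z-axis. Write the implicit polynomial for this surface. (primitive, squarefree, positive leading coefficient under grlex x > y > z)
(a) Degree: the shape is more complex than any degree-3 surface, so deg p = 4.
(b) Symmetry: every cross-section ⟂ z is a circle, so x, y appear only via x² + y².
(c) From the axis intercepts and sections: a circular section at z = 1 has radius between 1 and 2.
(d) Fitting integer coefficients to these (and the overall shape) gives p.

x^4 + 2*x^2*y^2 + y^4 - 2*x^2 - 2*y^2 + z^2 - 3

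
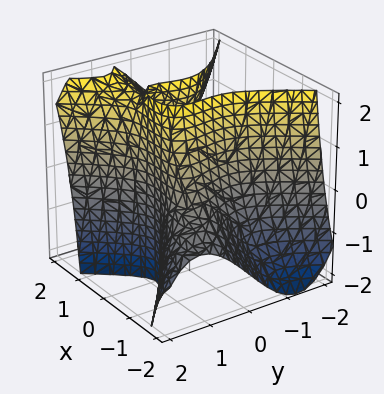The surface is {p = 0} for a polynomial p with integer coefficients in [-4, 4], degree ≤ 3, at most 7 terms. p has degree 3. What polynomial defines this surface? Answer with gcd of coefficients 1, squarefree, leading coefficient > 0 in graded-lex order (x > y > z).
2*x^3 + 3*x^2*y - 3*x^2*z - 3*y^3 + 2

The degree is 3 — a generic line meets the surface in up to 3 points.
Observable constraints: one x-axis crossing is at x = -1; no z-intercept at any integer in the box.
Fitting integer coefficients to these (and the overall shape) gives p.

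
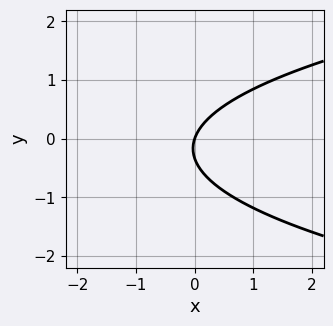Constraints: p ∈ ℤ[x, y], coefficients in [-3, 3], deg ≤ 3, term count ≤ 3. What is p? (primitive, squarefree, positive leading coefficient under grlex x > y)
The degree is 2 — a generic line meets the curve in up to 2 points.
Against the integer gridlines: it meets the x-axis at x = 0 (among the integer gridlines); it meets the y-axis at y = 0 (among the integer gridlines).
Assembling these constraints gives the stated polynomial.

3*y^2 - 3*x + y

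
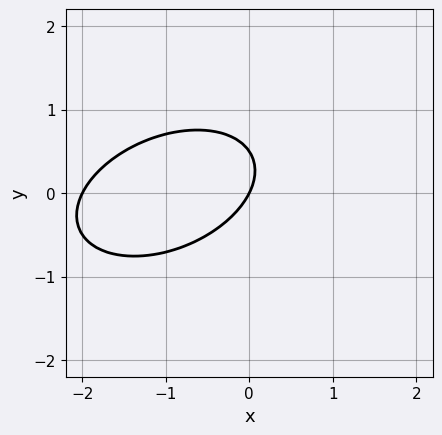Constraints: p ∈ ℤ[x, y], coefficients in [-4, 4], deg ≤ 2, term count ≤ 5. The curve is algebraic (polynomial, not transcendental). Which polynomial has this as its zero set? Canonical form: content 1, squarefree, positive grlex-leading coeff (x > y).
x^2 - x*y + 2*y^2 + 2*x - y

First, degree: the shape is more complex than any degree-1 curve, so deg p = 2.
Then, observable constraints: the x-axis gridline crossings are at x ∈ {-2, 0}; it meets the y-axis at y = 0 (among the integer gridlines).
Finally, these observations pin down the coefficients.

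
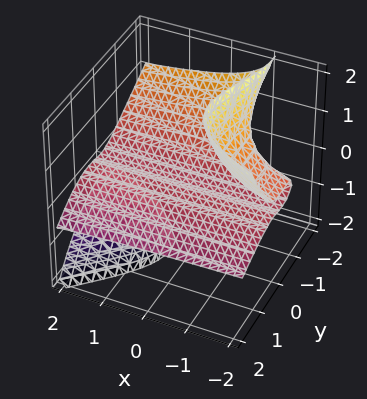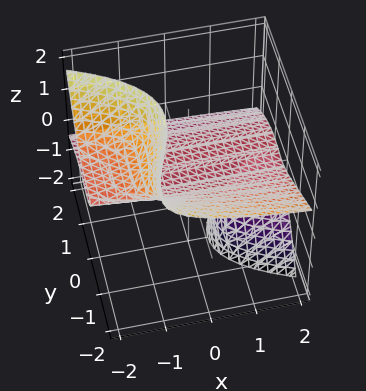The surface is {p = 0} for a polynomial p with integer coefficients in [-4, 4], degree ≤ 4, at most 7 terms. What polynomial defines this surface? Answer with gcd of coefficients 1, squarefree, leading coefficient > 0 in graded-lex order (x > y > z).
2*x*z^2 + y^3 + 2*y^2*z - y^2 + 2*z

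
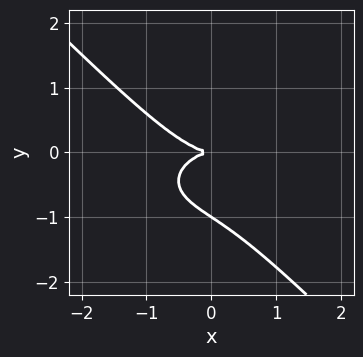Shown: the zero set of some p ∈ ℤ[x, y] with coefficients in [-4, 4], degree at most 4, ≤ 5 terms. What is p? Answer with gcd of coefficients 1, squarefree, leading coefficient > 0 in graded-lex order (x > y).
The degree is 3 — a generic line meets the curve in up to 3 points.
Against the integer gridlines: it crosses the x-axis at the gridline x = 0; the y-axis gridline crossings are at y ∈ {-1, 0}.
Fitting integer coefficients to these (and the overall shape) gives p.

x^3 + 2*x*y^2 + 3*y^3 + 3*y^2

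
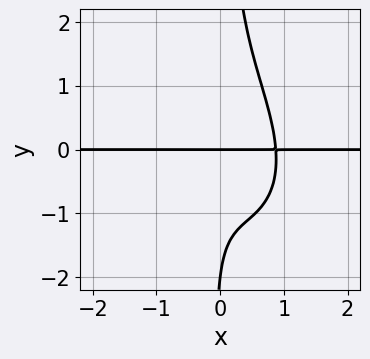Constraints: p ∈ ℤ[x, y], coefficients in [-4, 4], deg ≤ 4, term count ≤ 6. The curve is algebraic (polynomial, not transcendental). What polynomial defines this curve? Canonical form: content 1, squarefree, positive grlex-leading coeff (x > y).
(a) deg p = 4. No degree-3 curve has this shape.
(b) Checking where it meets the axes: every point of the x-axis in the box is on the curve; among the integer gridlines, it crosses the y-axis at y ∈ {-2, 0}.
(c) Matching integer coefficients to the picture gives p.

3*x^3*y + 2*x^2*y^2 + 2*x*y^3 - y^2 - 2*y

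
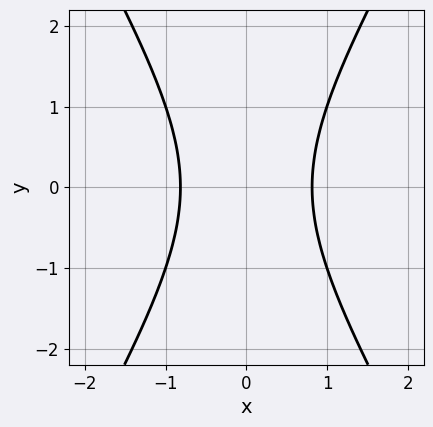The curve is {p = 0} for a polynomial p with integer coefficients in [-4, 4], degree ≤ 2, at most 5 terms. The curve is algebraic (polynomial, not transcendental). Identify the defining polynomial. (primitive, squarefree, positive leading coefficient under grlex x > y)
First, deg p = 2.
Then, symmetries: it's symmetric under y → −y, forcing even powers of y; it's symmetric under x → −x, forcing even powers of x.
Next, from the visible intercepts: the curve avoids every integer y-axis point in the box.
Finally, these observations pin down the coefficients.

3*x^2 - y^2 - 2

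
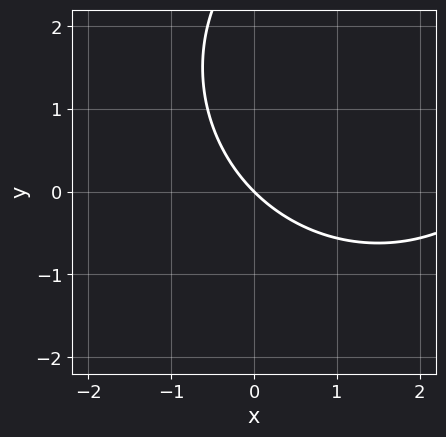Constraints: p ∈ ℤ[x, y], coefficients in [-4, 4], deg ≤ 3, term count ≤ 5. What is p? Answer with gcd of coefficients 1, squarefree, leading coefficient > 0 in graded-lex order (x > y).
x^2 + y^2 - 3*x - 3*y

(a) Degree: the shape is more complex than any degree-1 curve, so deg p = 2.
(b) From the visible intercepts: one y-axis crossing is at y = 0; it meets the x-axis at x = 0 (among the integer gridlines).
(c) Assembling these constraints gives the stated polynomial.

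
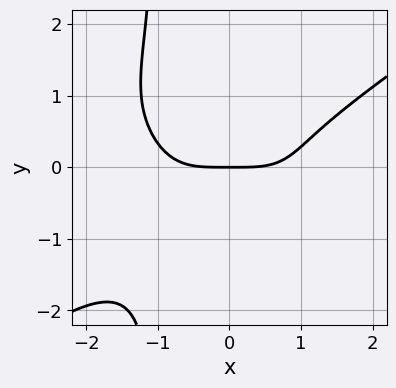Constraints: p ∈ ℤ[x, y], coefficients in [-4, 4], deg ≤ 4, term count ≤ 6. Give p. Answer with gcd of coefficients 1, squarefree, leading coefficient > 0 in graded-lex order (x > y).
deg p = 4.
Checking where it meets the axes: it crosses the y-axis at the gridline y = 0; it crosses the x-axis at the gridline x = 0.
Matching integer coefficients to the picture gives p.

x^4 - 3*x*y^3 - 3*y^3 - 3*y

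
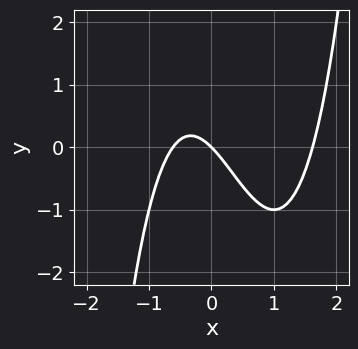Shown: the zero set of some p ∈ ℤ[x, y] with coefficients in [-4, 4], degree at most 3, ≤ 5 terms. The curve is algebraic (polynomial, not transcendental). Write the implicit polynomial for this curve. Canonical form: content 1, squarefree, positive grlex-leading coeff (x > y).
(a) deg p = 3.
(b) Against the integer gridlines: it crosses the x-axis at the gridline x = 0; it crosses the y-axis at the gridline y = 0.
(c) Fitting integer coefficients to these (and the overall shape) gives p.

x^3 - x^2 - x - y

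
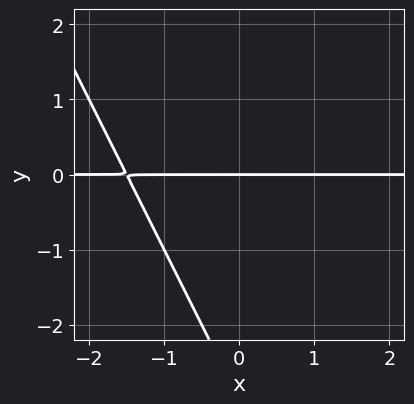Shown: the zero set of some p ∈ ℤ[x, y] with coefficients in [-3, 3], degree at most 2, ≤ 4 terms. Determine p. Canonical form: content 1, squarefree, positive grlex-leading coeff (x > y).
2*x*y + y^2 + 3*y

1. deg p = 2.
2. Observable constraints: every point of the x-axis in the box is on the curve; it crosses the y-axis at the gridline y = 0.
3. These observations pin down the coefficients.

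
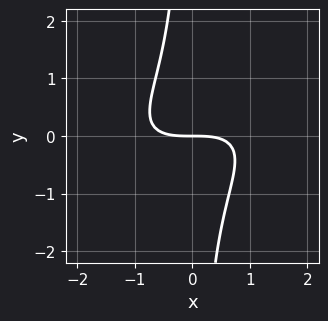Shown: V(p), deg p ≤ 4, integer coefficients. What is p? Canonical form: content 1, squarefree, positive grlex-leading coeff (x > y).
x^3 - 2*x^2*y + 3*x*y^2 + 3*y

First, the degree is 3 — a generic line meets the curve in up to 3 points.
Then, checking where it meets the axes: it crosses the y-axis at the gridline y = 0; it crosses the x-axis at the gridline x = 0.
Finally, the integer polynomial consistent with all of this is the stated p.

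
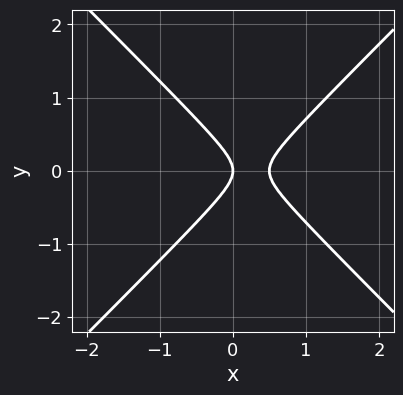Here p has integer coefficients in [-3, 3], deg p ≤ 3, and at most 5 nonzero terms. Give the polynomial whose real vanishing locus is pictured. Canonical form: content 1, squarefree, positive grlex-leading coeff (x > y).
2*x^2 - 2*y^2 - x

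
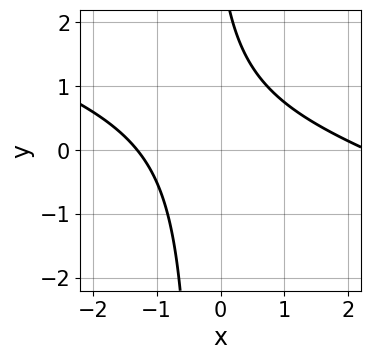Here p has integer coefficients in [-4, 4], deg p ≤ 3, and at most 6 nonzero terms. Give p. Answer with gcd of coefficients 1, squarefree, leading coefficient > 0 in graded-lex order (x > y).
x^2 + 3*x*y - x + y - 3

(a) Degree: the shape is more complex than any degree-1 curve, so deg p = 2.
(b) Observable constraints: it misses every integer gridline on the y-axis.
(c) Matching integer coefficients to the picture gives p.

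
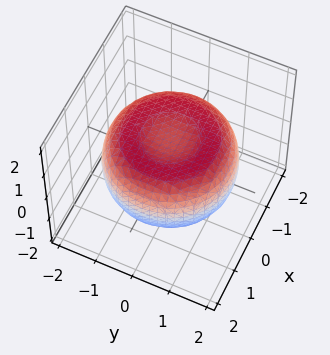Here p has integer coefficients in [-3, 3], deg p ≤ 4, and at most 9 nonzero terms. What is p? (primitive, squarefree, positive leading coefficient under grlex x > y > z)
x^4 + 2*x^2*y^2 + y^4 - 2*x^2 - 2*y^2 + 3*z^2 - 2

(a) Degree: a generic line meets the surface in up to 4 points, so deg p = 4.
(b) Symmetries: the z-axis is an axis of rotation, so x and y enter only as x² + y².
(c) Against the integer gridlines: a circular section at z = 1 has radius exactly 1.
(d) Putting this together gives p.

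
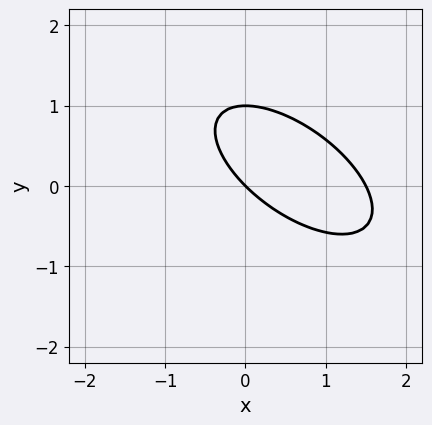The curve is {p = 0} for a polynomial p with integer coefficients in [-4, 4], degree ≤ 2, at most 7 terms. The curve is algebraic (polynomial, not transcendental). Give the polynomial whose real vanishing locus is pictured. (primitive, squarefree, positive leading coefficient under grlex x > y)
2*x^2 + 3*x*y + 3*y^2 - 3*x - 3*y

First, deg p = 2. No degree-1 curve has this shape.
Next, against the integer gridlines: among the integer gridlines, it crosses the y-axis at y ∈ {0, 1}; it crosses the x-axis at the gridline x = 0.
Finally, putting this together gives p.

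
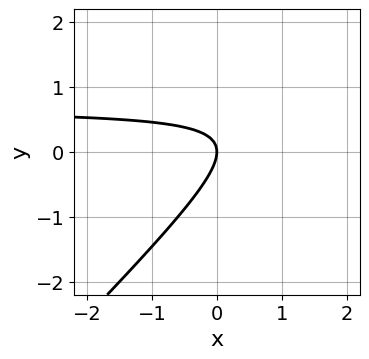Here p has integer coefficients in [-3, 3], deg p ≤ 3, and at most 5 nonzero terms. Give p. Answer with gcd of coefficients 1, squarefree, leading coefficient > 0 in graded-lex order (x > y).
3*x*y - 3*y^2 - 2*x

The degree is 2 — no degree-1 curve has this shape.
From the visible intercepts: it meets the y-axis at y = 0 (among the integer gridlines); it meets the x-axis at x = 0 (among the integer gridlines).
Putting this together gives p.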